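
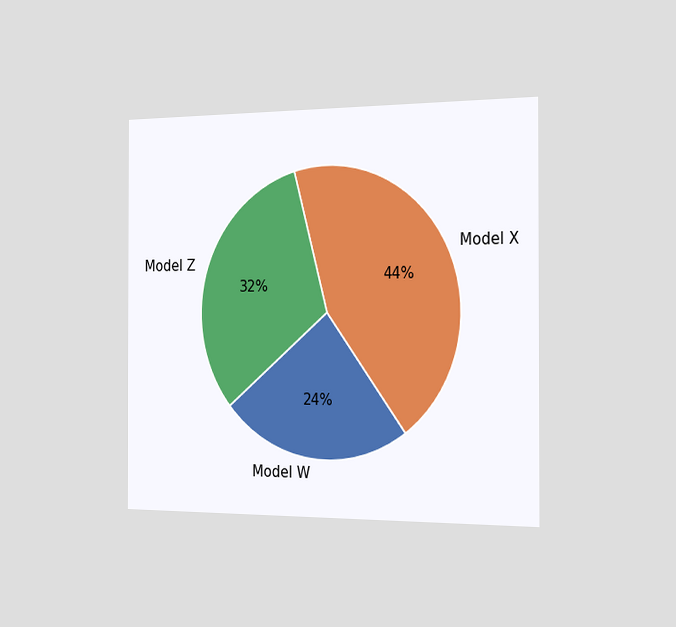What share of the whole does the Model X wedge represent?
The chart is viewed slightly from the right. The Model X slice takes up 44% of the pie.

44%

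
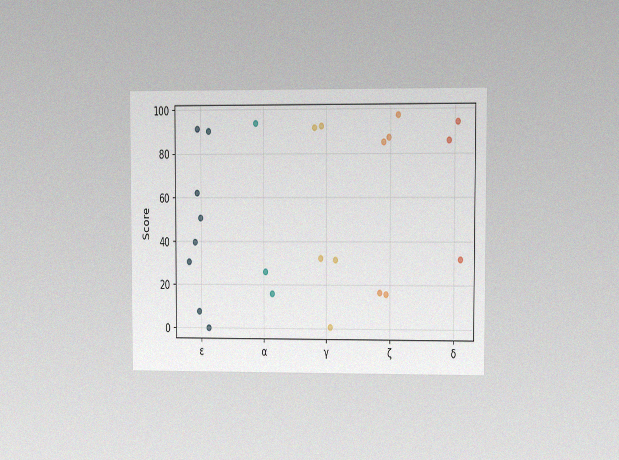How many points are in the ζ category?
5

The chart is viewed at a slight angle, with some photo noise. Counting the markers in the ζ column gives 5.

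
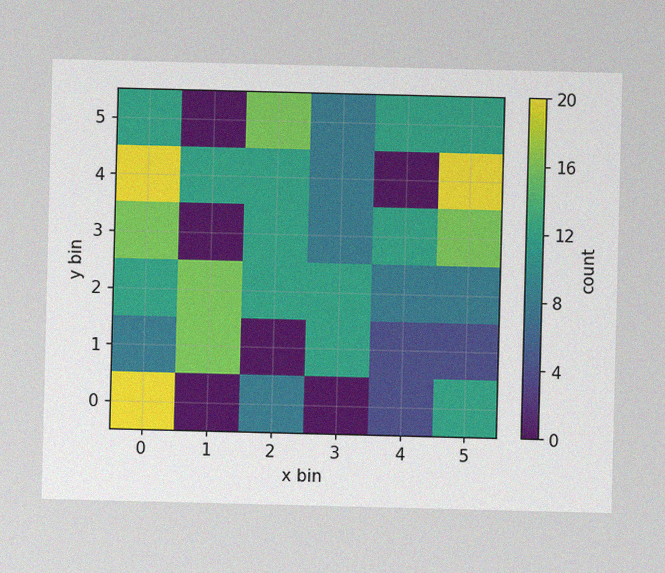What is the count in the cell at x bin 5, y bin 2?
8

The image has some photo noise and uneven lighting. Matching the cell (5, 2) against the colorbar gives 8.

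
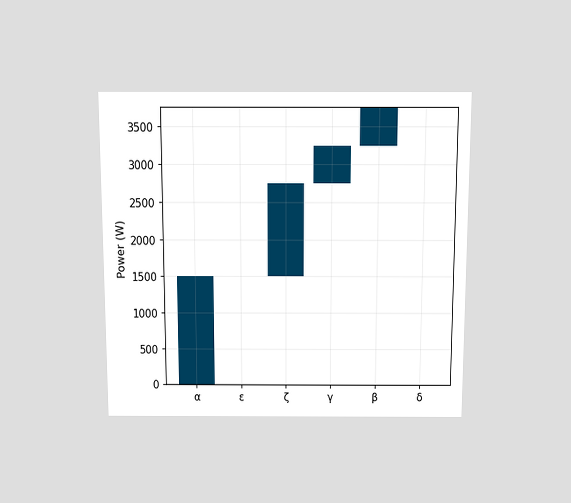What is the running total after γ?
The chart is viewed slightly from above. After γ the running total reaches 3250W.

3250W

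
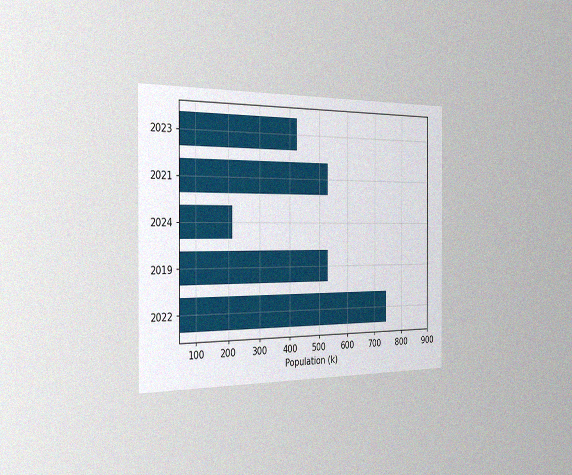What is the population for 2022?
742k

The chart is viewed slightly from the left, with some photo noise. Reading along the chart's x-axis, the 2022 bar reaches 742k.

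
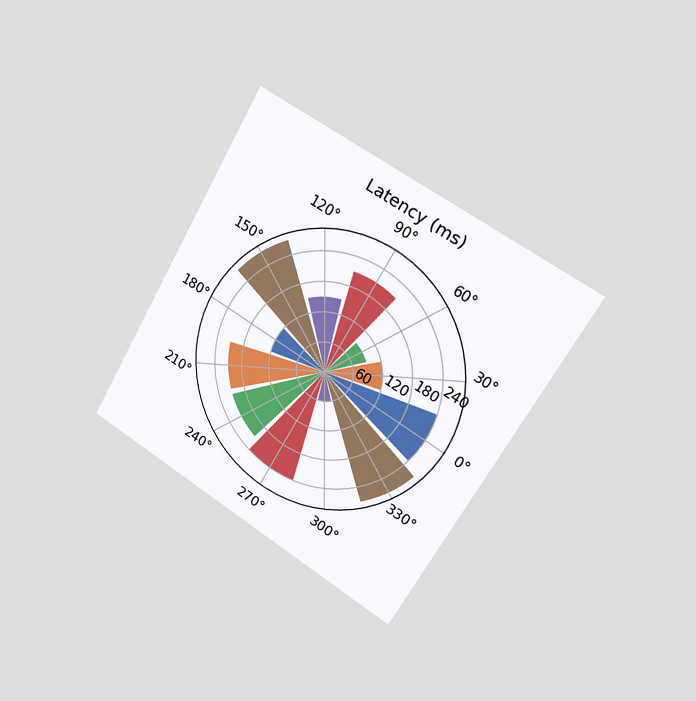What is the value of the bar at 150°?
270ms

The chart is tilted about 30° clockwise and viewed slightly from the right. The bar at 150° reaches 270ms on the radial axis.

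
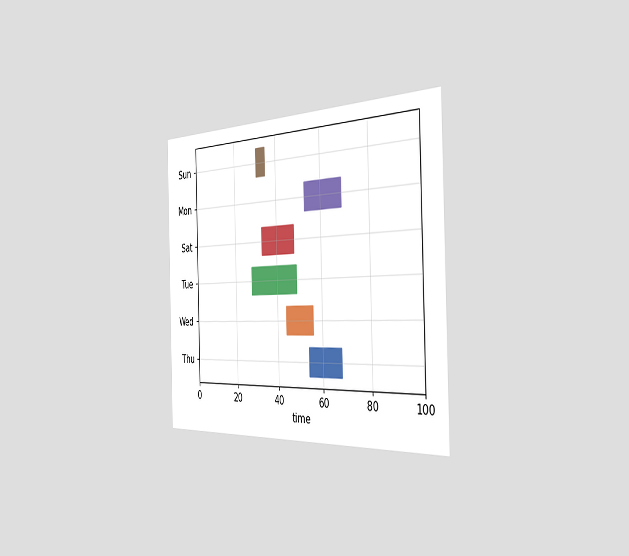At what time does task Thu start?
The chart is viewed slightly from the right. The Thu bar begins at t=54.

54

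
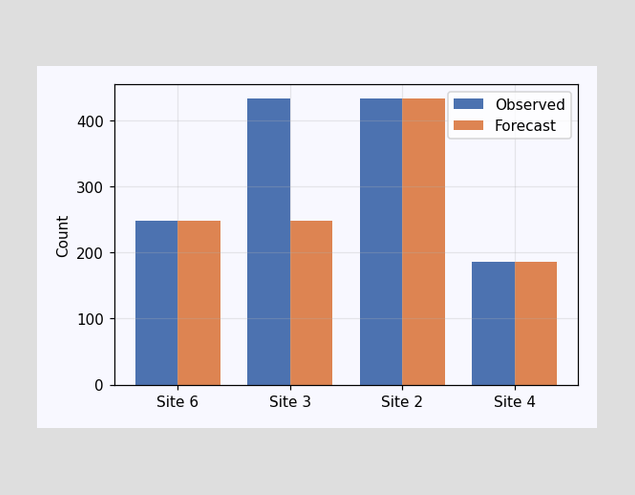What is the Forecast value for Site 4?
186

The Forecast bar at Site 4 reaches 186 on the y-axis.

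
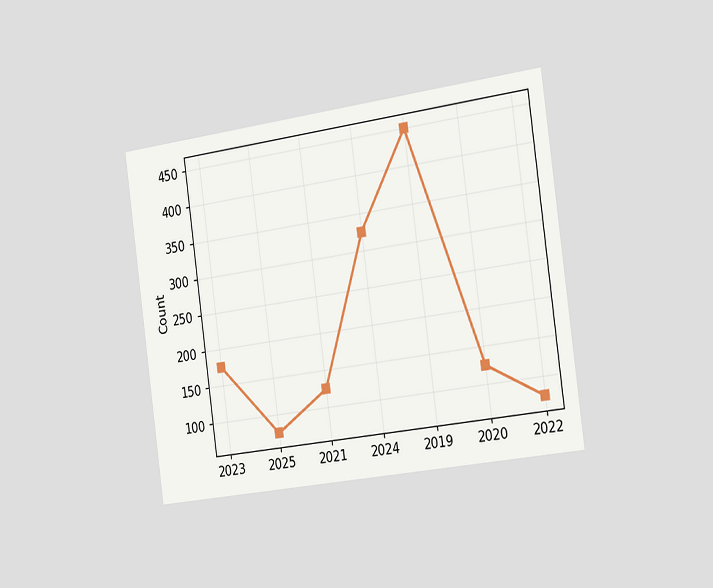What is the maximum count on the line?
The chart is tilted about 8° counter-clockwise and viewed slightly from the right. The highest point is at 2019, and reading across to the y-axis gives 450.

450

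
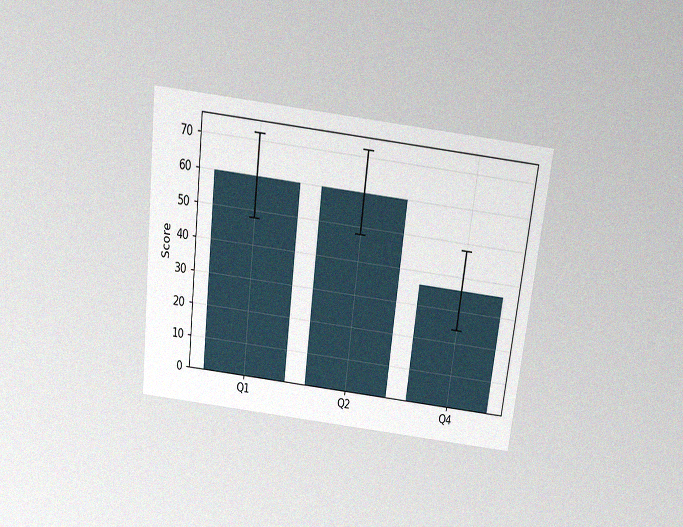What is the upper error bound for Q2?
The chart is tilted about 7° clockwise and viewed slightly from above, with some photo noise. The Q2 bar's upper whisker reaches 72.

72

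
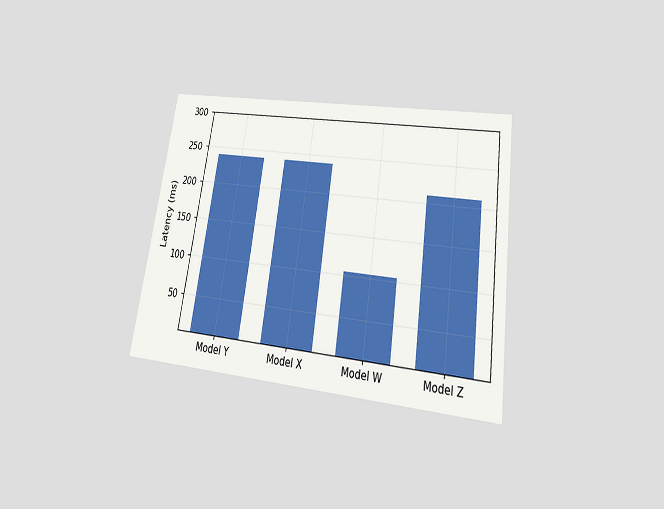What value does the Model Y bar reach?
240ms

The chart is tilted about 8° clockwise and viewed slightly from below. Reading along the chart's y-axis, the Model Y bar reaches 240ms.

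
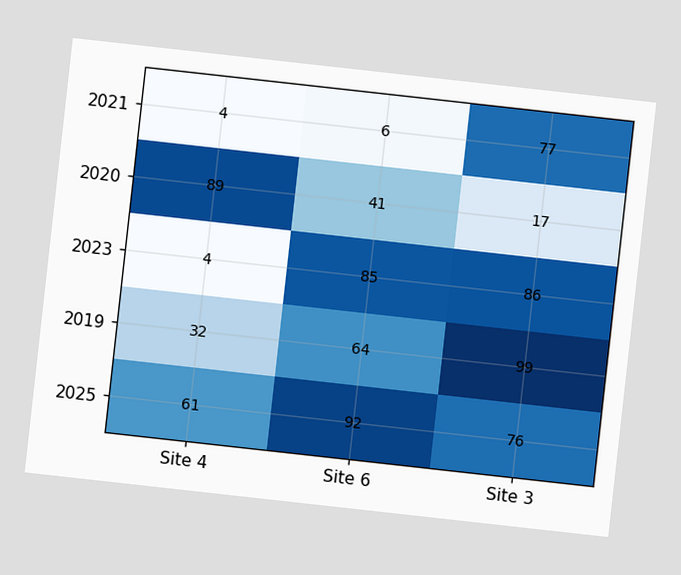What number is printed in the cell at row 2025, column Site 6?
The chart is tilted about 6° clockwise. The (2025, Site 6) cell reads 92.

92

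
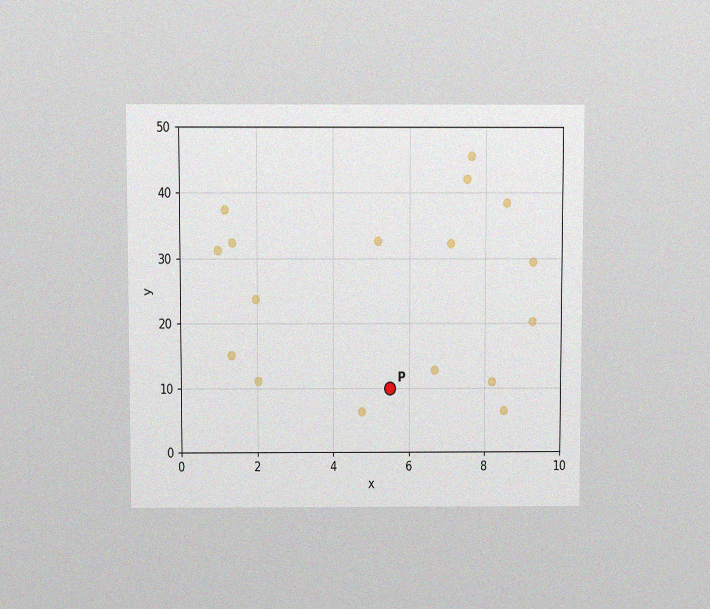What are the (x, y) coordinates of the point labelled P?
(5.5, 10)

The chart is viewed slightly from above, with some photo noise. Following the gridlines from P to each axis, P sits at (5.5, 10).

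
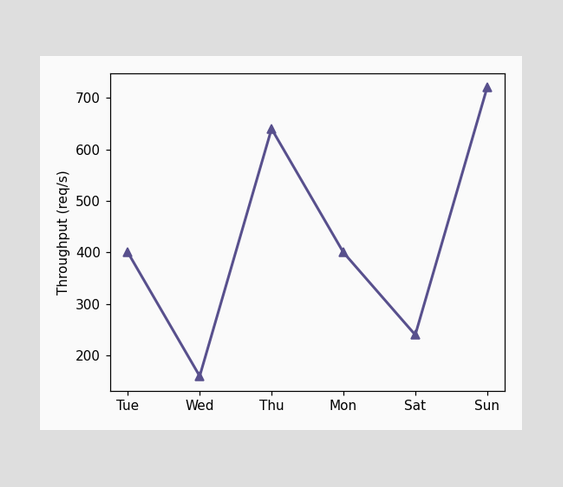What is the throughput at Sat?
240req/s

At Sat, the line is at 240req/s.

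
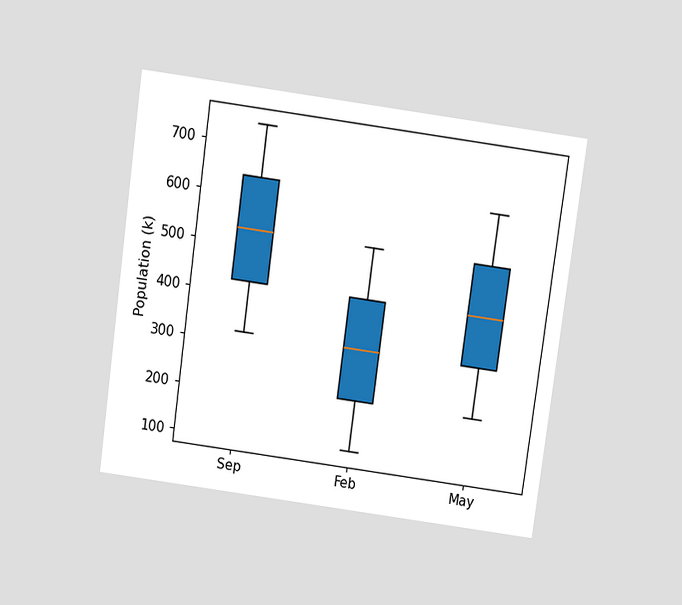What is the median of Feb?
The chart is tilted about 8° clockwise and viewed slightly from above. The median line in the Feb box sits at 318k.

318k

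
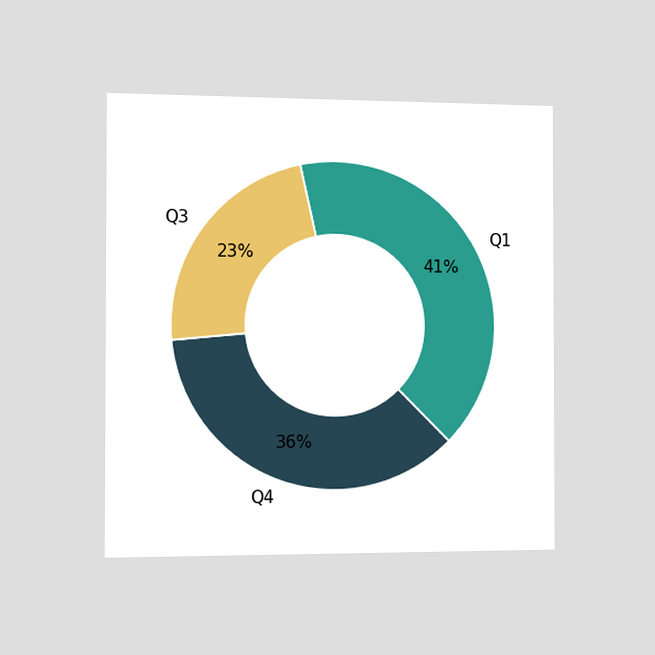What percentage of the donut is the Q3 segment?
The chart is viewed slightly from the left. The Q3 segment takes up 23% of the ring.

23%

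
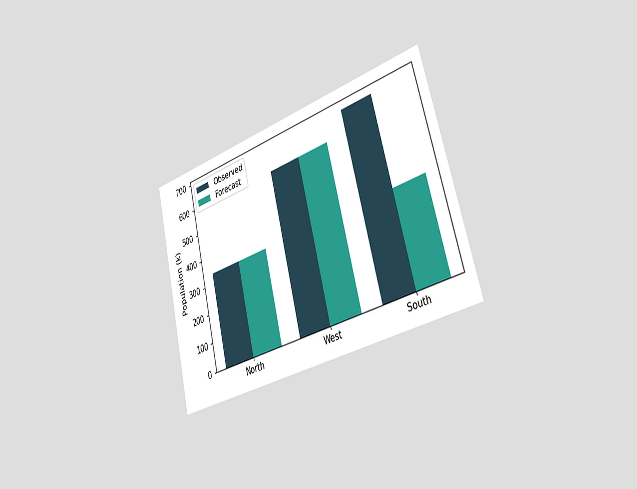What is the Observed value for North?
340k

The chart is tilted about 15° counter-clockwise and viewed slightly from the right. The Observed bar at North reaches 340k on the y-axis.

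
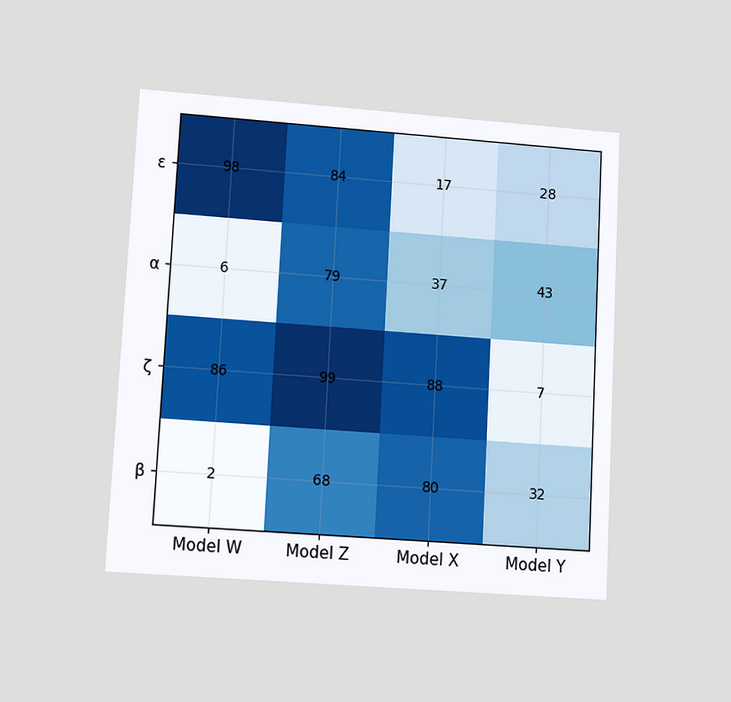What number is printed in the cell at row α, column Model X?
37

The chart is tilted about 3° clockwise and viewed at a slight angle. The (α, Model X) cell reads 37.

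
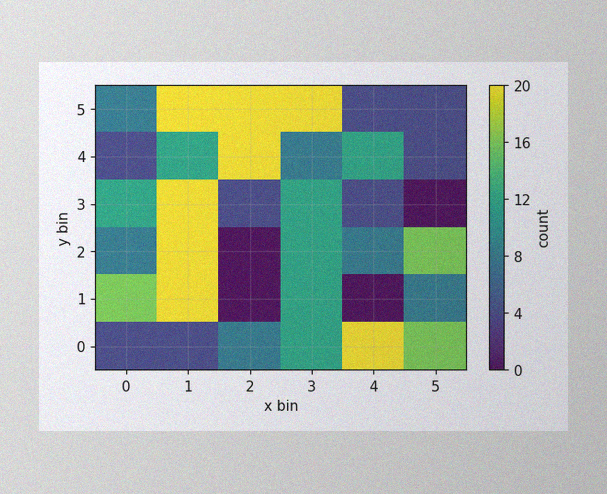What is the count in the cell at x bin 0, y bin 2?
The image has some photo noise and uneven lighting. Matching the cell (0, 2) against the colorbar gives 8.

8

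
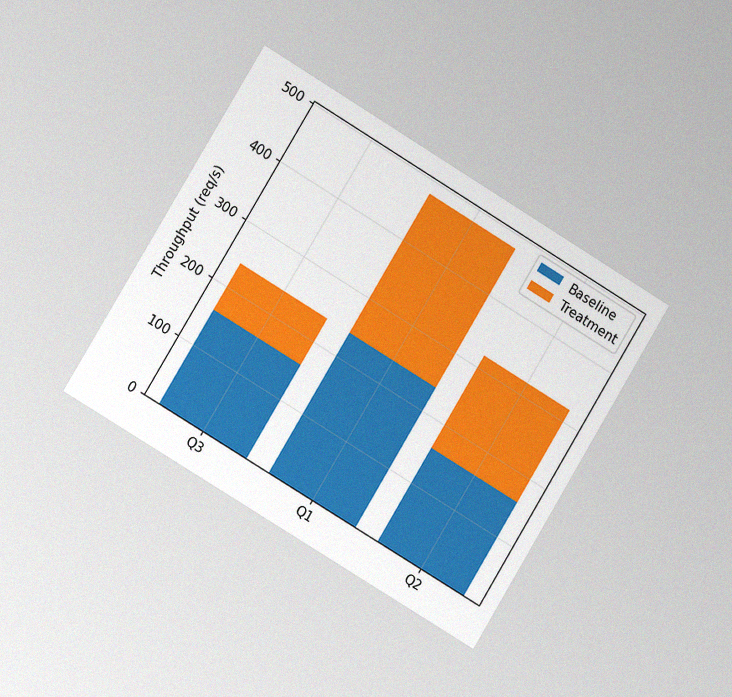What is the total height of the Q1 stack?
480req/s

The chart is tilted about 31° clockwise and viewed at a slight angle, with some photo noise. The Q1 stack's top reaches 480req/s on the y-axis.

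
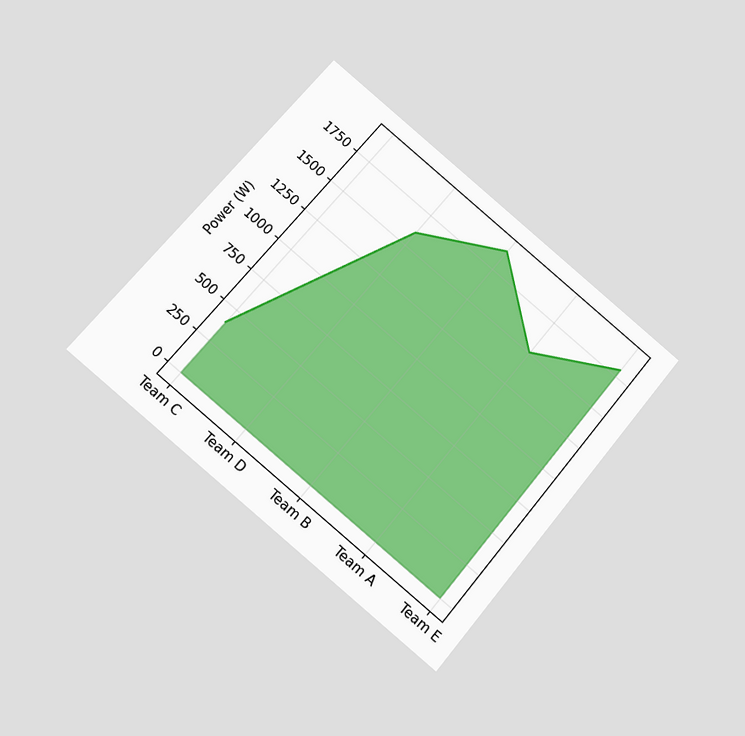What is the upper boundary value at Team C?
The chart is tilted about 40° clockwise and viewed at a slight angle. At Team C the upper boundary is at 400W.

400W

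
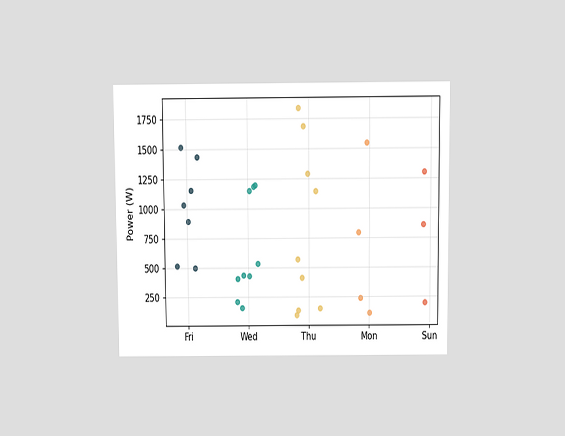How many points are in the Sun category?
3

The chart is viewed slightly from above. Counting the markers in the Sun column gives 3.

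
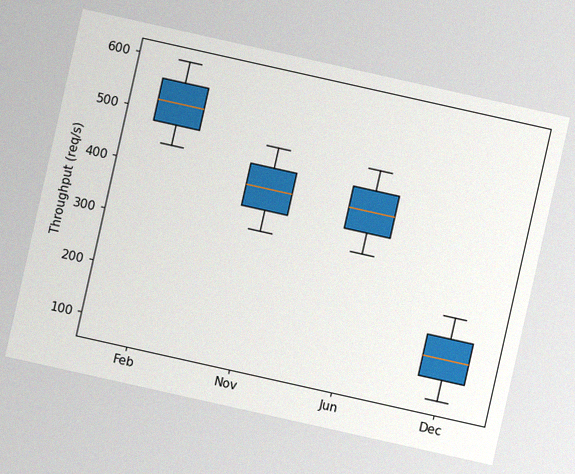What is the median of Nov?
400req/s

The chart is tilted about 13° clockwise, with some photo noise. The median line in the Nov box sits at 400req/s.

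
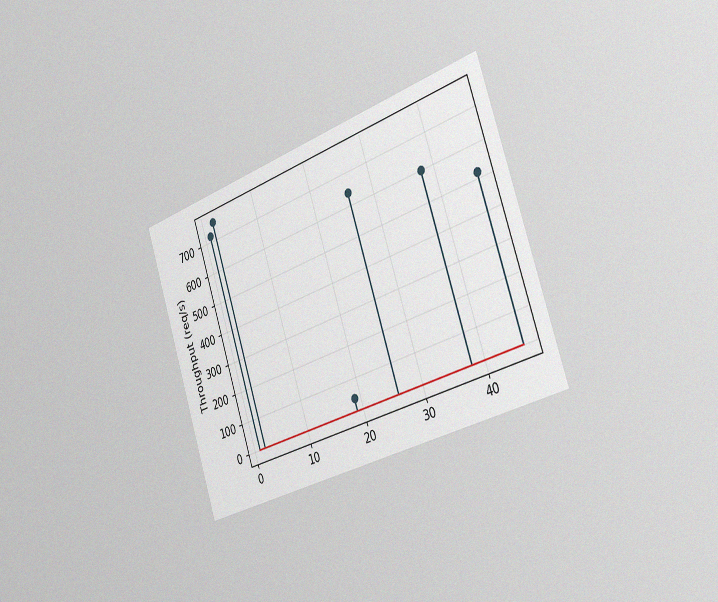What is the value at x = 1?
The chart is tilted about 19° counter-clockwise and viewed slightly from the right, with some photo noise. The stem at x=1 reaches 720req/s.

720req/s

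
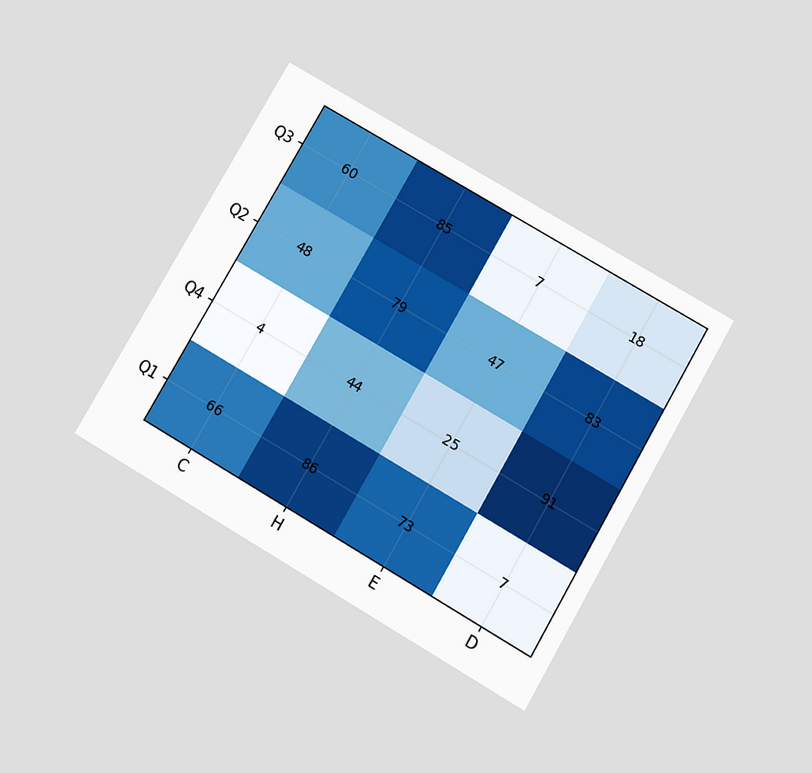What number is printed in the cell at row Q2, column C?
The chart is tilted about 30° clockwise and viewed slightly from below. The (Q2, C) cell reads 48.

48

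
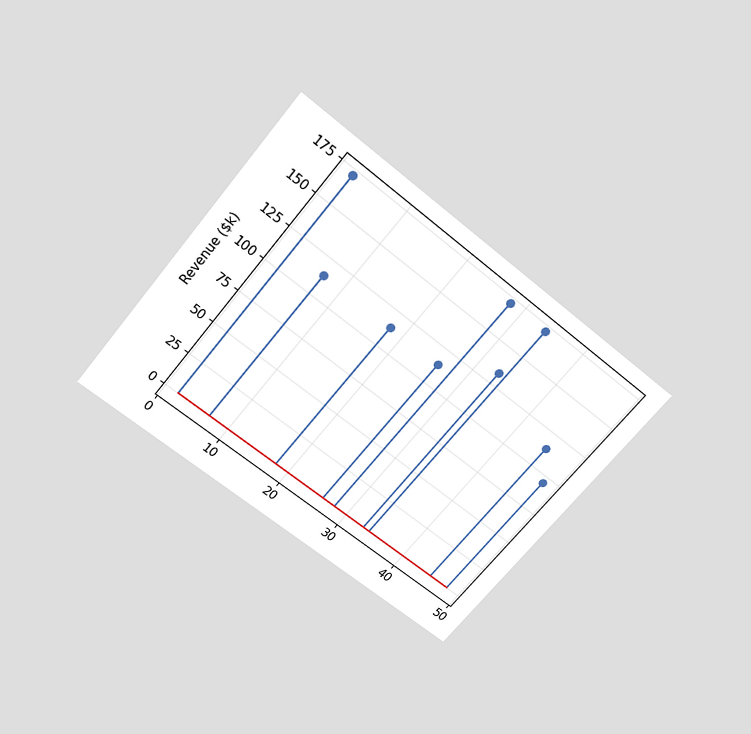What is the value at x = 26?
$114k

The chart is tilted about 39° clockwise and viewed slightly from above. The stem at x=26 reaches $114k.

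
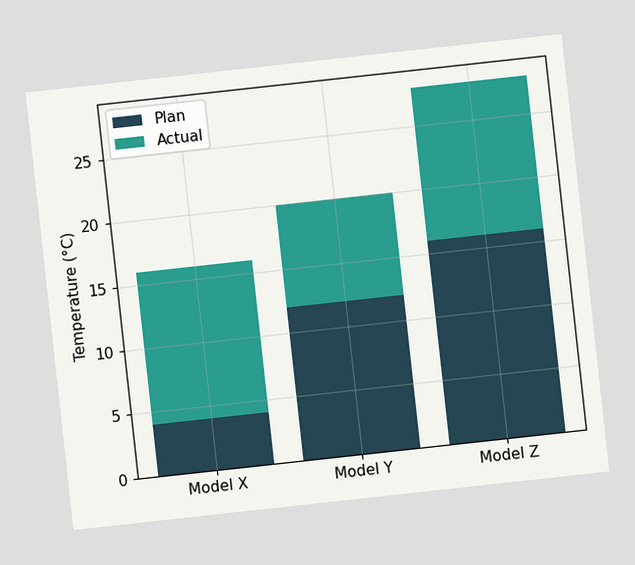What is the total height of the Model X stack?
16°C

The chart is tilted about 6° counter-clockwise. The Model X stack's top reaches 16°C on the y-axis.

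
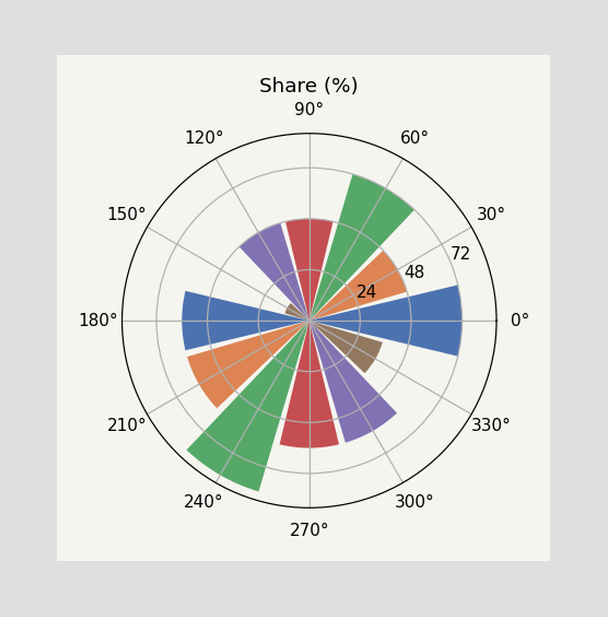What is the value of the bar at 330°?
The bar at 330° reaches 36% on the radial axis.

36%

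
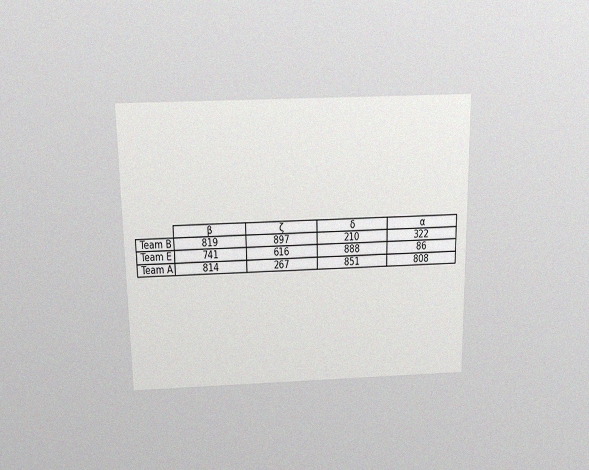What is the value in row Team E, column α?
86

The chart is viewed slightly from above, with some photo noise. The (Team E, α) cell reads 86.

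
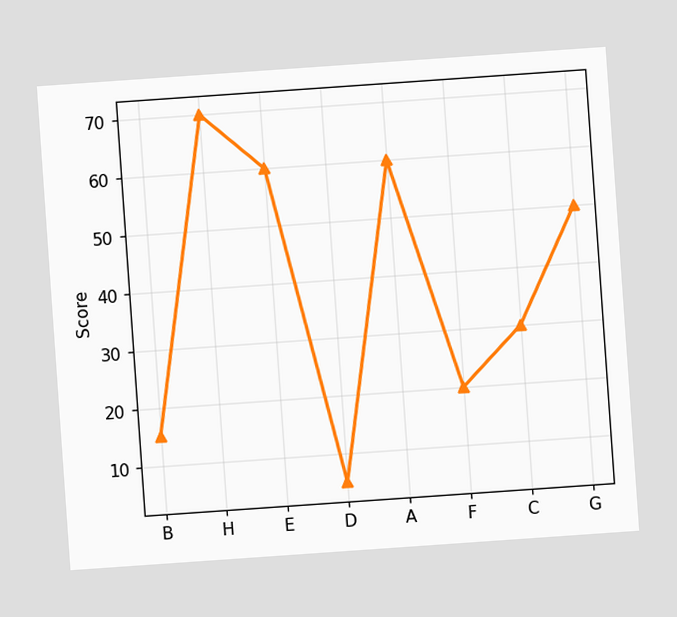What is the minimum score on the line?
5

The chart is tilted about 4° counter-clockwise. The lowest point is at D, and reading across to the y-axis gives 5.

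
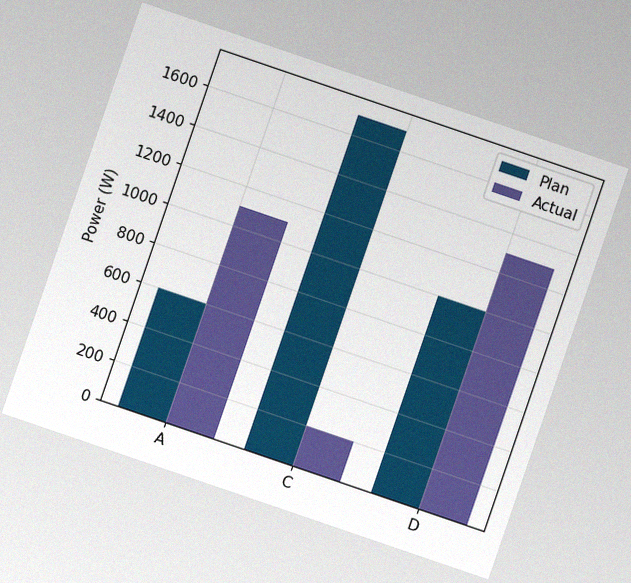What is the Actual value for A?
1100W

The chart is tilted about 19° clockwise, with some photo noise. The Actual bar at A reaches 1100W on the y-axis.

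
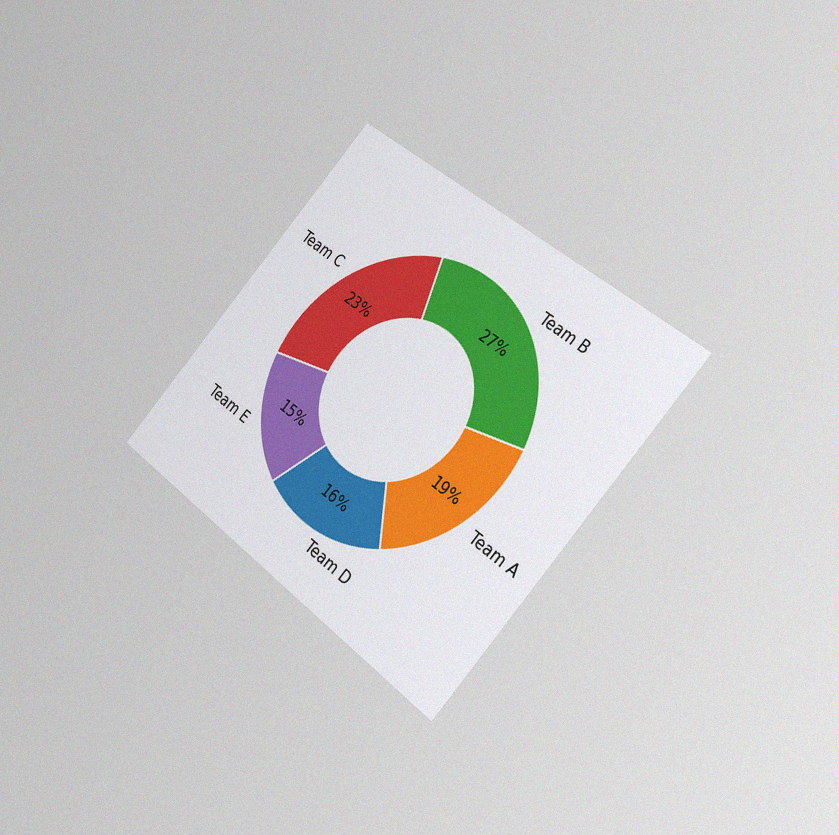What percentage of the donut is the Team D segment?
The chart is tilted about 42° clockwise and viewed slightly from the right, with some photo noise. The Team D segment takes up 16% of the ring.

16%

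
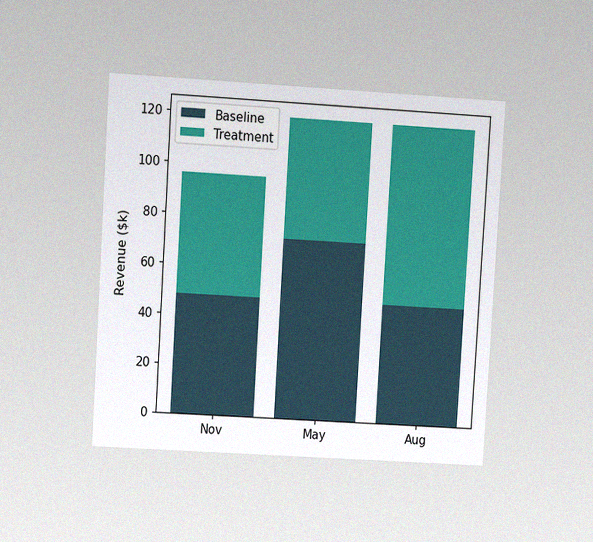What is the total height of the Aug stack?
The chart is tilted about 3° clockwise and viewed at a slight angle, with some photo noise. The Aug stack's top reaches $120k on the y-axis.

$120k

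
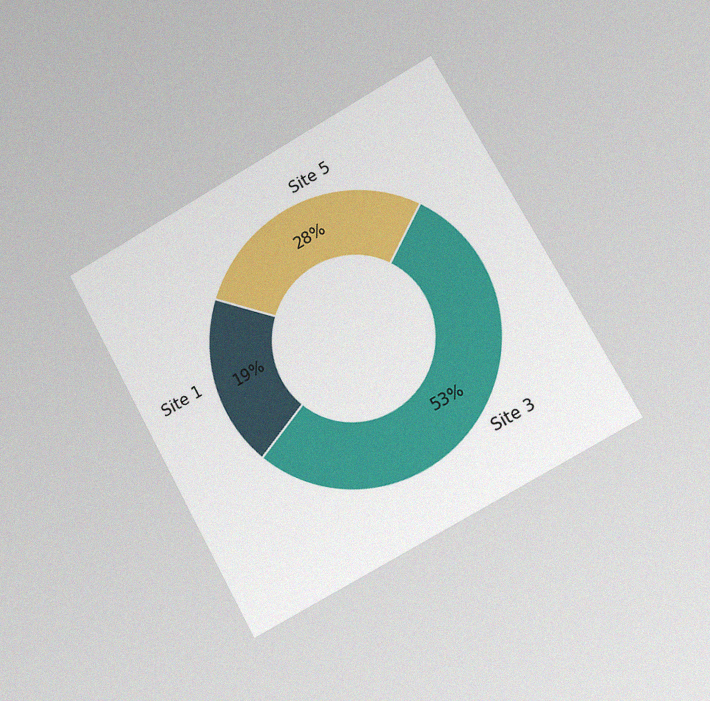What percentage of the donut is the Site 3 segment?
53%

The chart is tilted about 29° counter-clockwise and viewed slightly from the right, with some photo noise. The Site 3 segment takes up 53% of the ring.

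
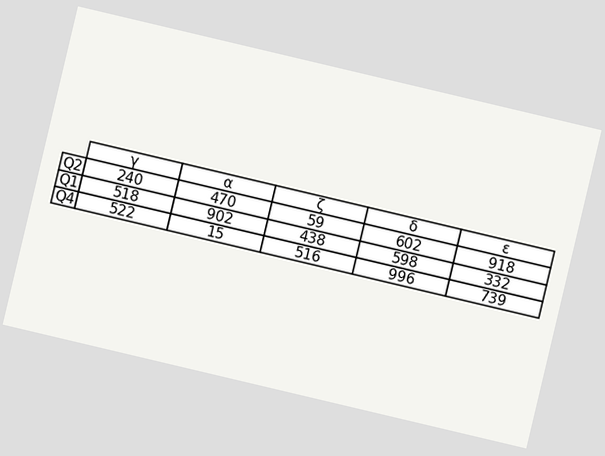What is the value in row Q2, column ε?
The chart is tilted about 13° clockwise. The (Q2, ε) cell reads 918.

918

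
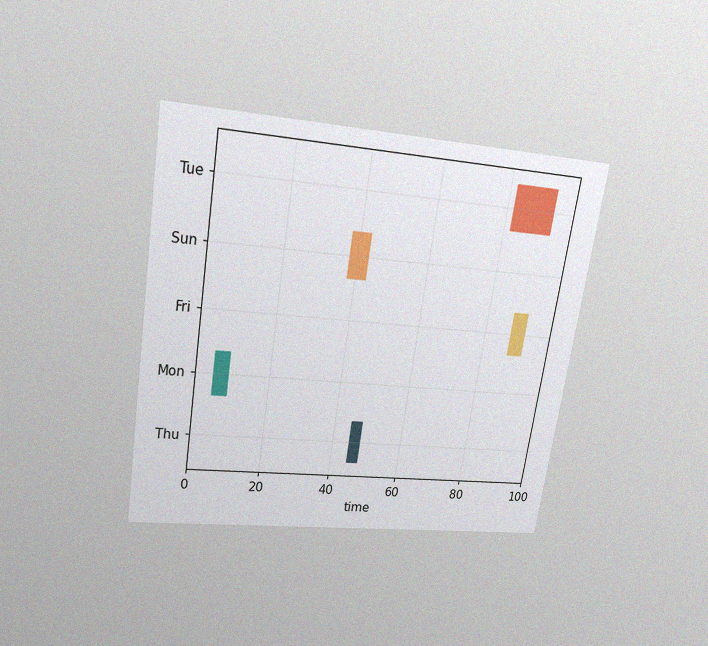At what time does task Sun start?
The chart is tilted about 9° clockwise and viewed slightly from above, with some photo noise. The Sun bar begins at t=38.

38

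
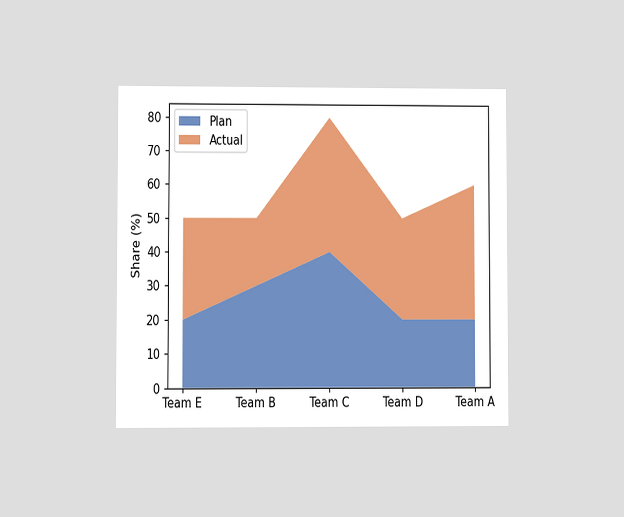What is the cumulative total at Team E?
50%

The chart is viewed at a slight angle. The stacked total at Team E reaches 50%.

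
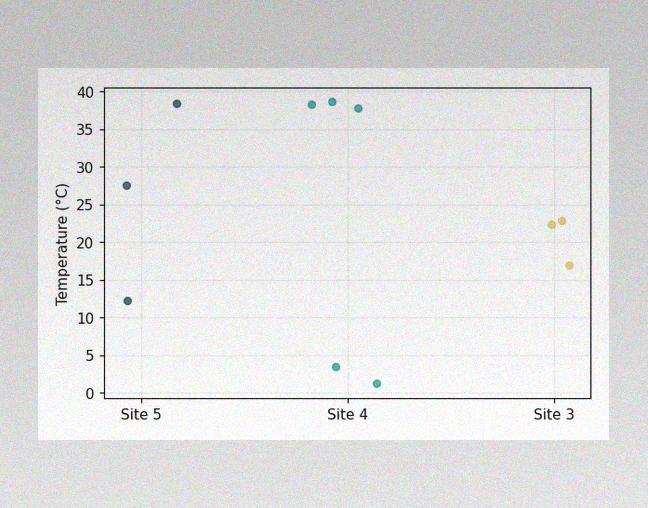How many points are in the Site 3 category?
The image has some photo noise and uneven lighting. Counting the markers in the Site 3 column gives 3.

3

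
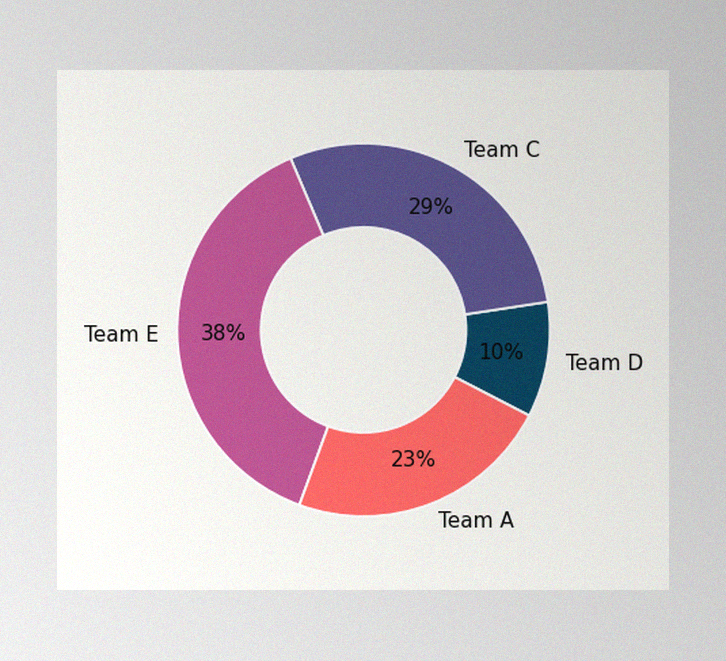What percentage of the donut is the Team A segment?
23%

The image has some photo noise and uneven lighting. The Team A segment takes up 23% of the ring.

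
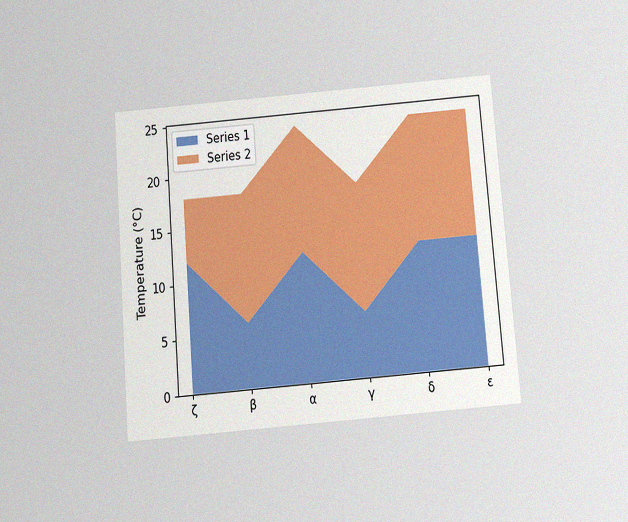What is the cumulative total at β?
18°C

The chart is tilted about 5° counter-clockwise and viewed slightly from below, with some photo noise. The stacked total at β reaches 18°C.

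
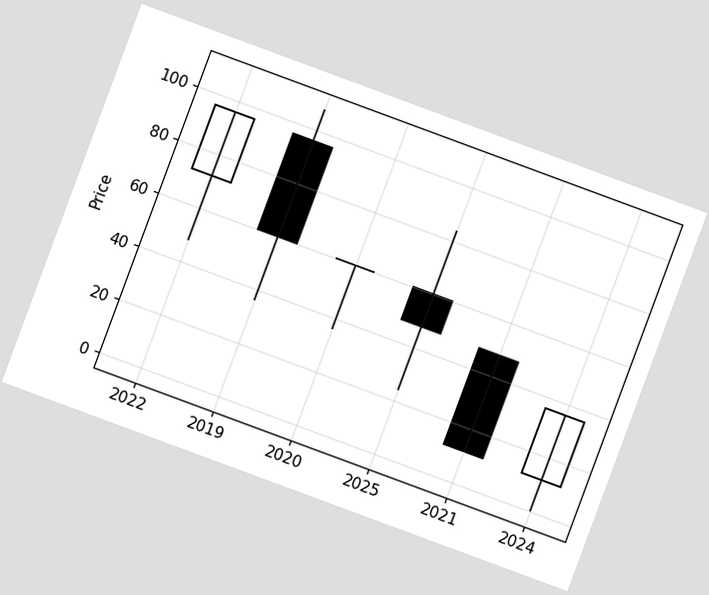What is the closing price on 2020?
The chart is tilted about 20° clockwise. The 2020 candle closes at 60.

60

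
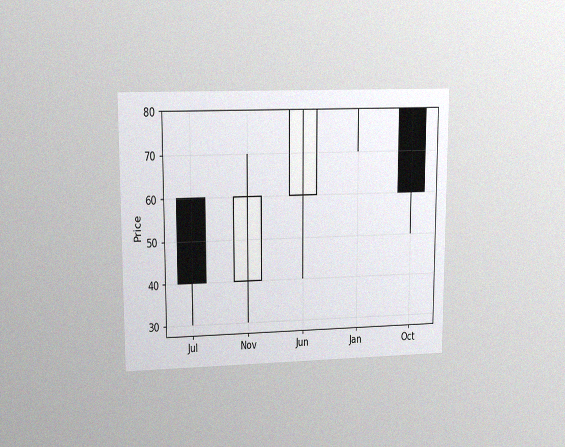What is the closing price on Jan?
The chart is viewed at a slight angle, with some photo noise. The Jan candle closes at 80.

80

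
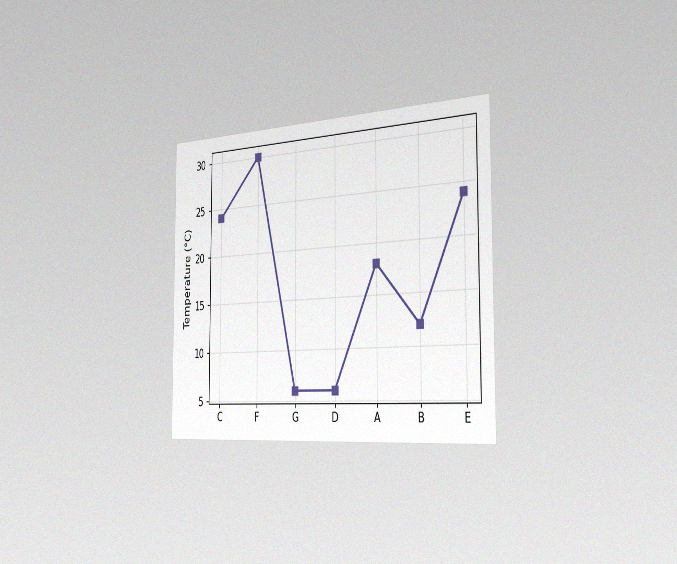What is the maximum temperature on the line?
30°C

The chart is viewed slightly from the right, with some photo noise. The highest point is at F, and reading across to the y-axis gives 30°C.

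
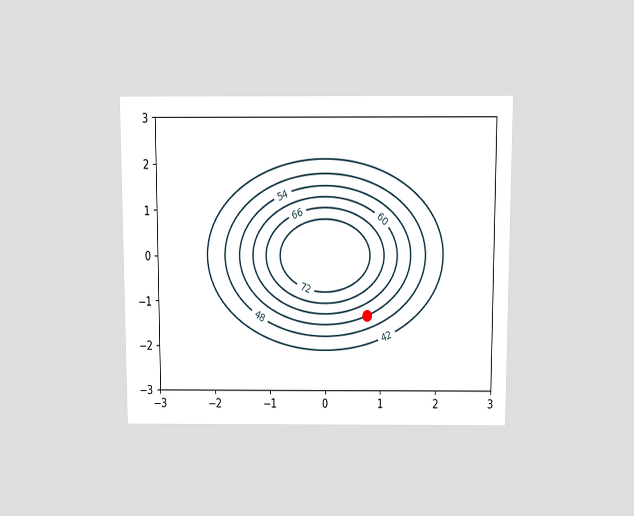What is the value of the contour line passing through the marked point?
54

The chart is viewed slightly from above. The marked point sits on the contour labelled 54.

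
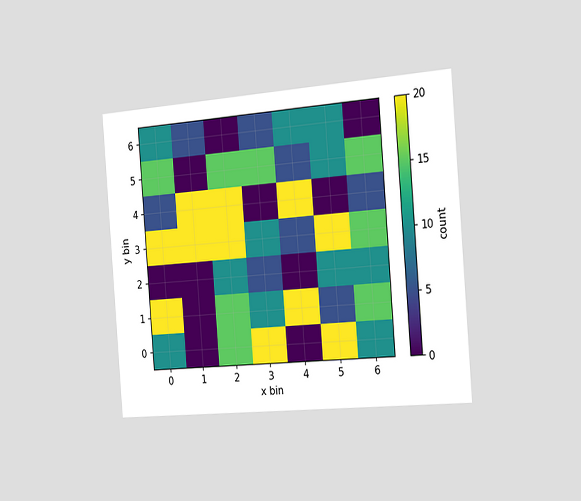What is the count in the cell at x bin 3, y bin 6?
The chart is tilted about 4° counter-clockwise and viewed slightly from the right. Matching the cell (3, 6) against the colorbar gives 5.

5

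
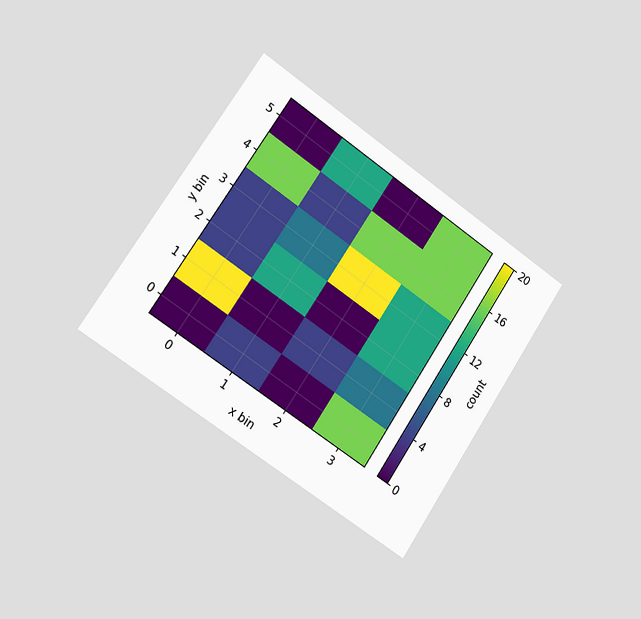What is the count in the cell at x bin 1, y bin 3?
8

The chart is tilted about 34° clockwise and viewed slightly from the left. Matching the cell (1, 3) against the colorbar gives 8.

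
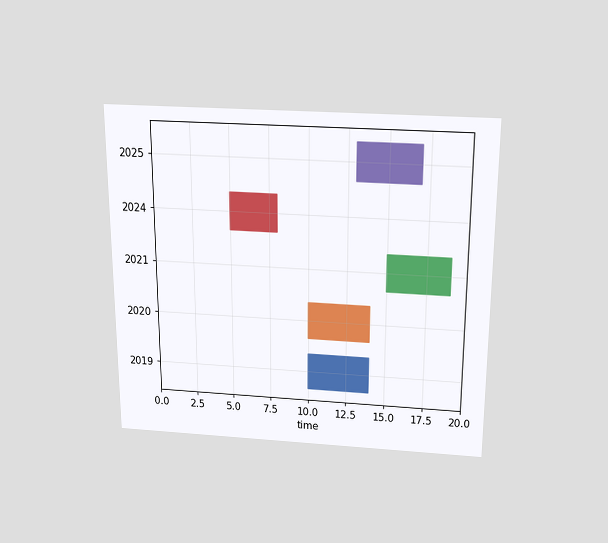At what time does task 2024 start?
The chart is viewed slightly from above. The 2024 bar begins at t=5.

5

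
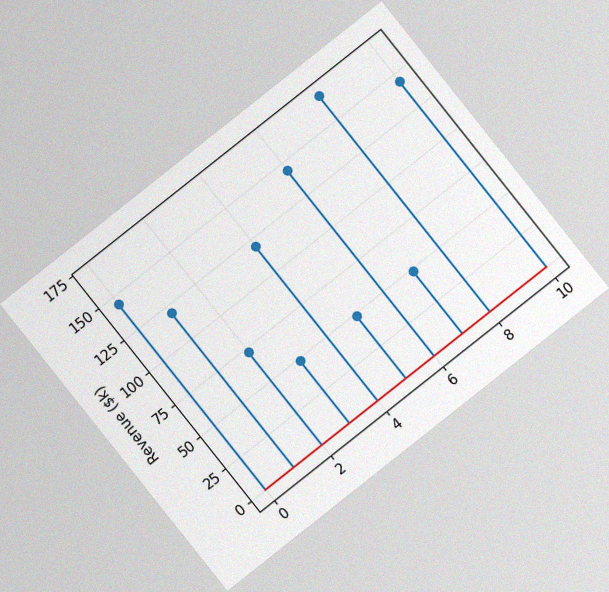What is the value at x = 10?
$144k

The chart is tilted about 38° counter-clockwise, with some photo noise. The stem at x=10 reaches $144k.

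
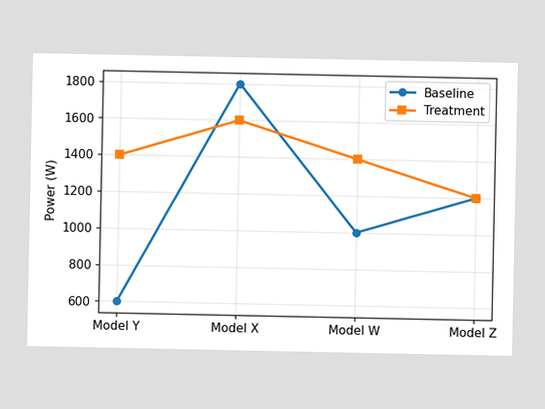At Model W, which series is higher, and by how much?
Treatment, by 400W

At Model W, Treatment sits above the other line by 400W.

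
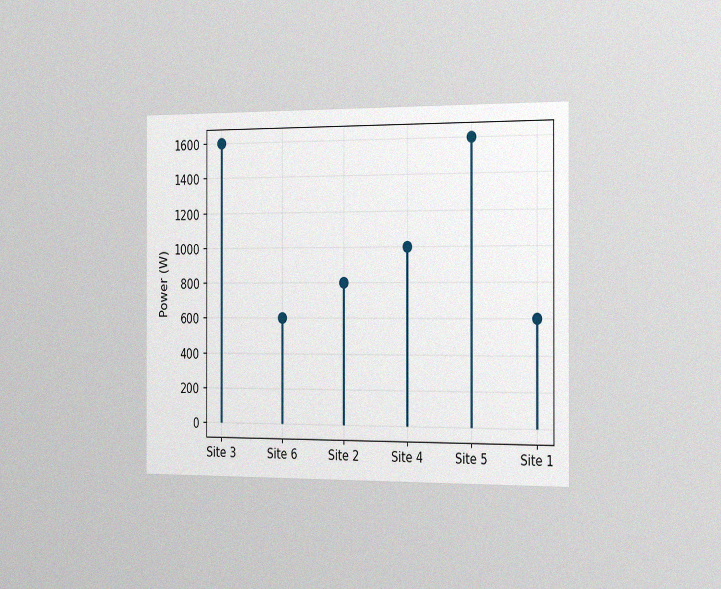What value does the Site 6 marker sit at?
The chart is viewed slightly from the right, with some photo noise. The Site 6 marker sits at 600W.

600W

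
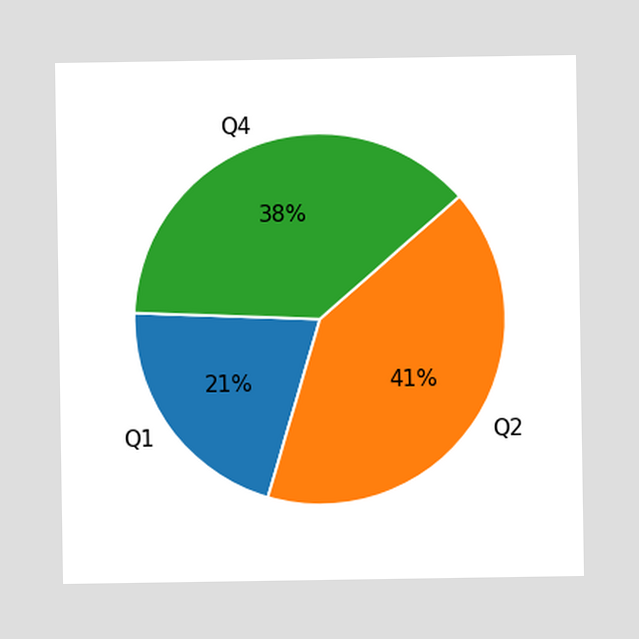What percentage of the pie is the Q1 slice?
21%

The Q1 slice takes up 21% of the pie.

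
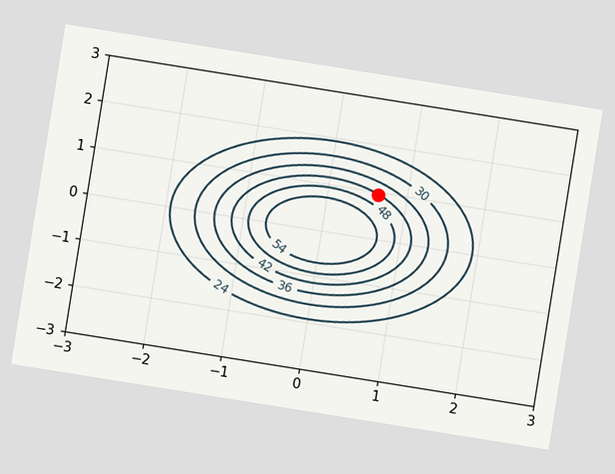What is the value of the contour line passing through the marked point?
42

The chart is tilted about 9° clockwise. The marked point sits on the contour labelled 42.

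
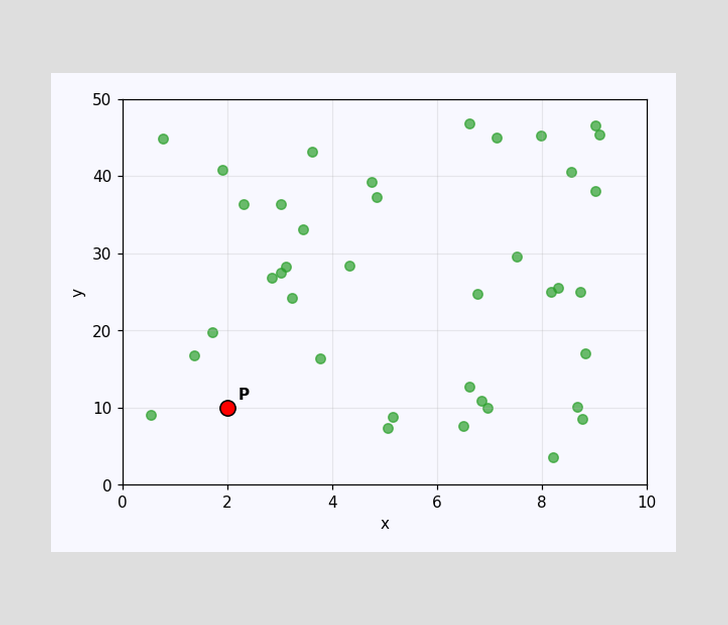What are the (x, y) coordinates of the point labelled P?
Following the gridlines from P to each axis, P sits at (2, 10).

(2, 10)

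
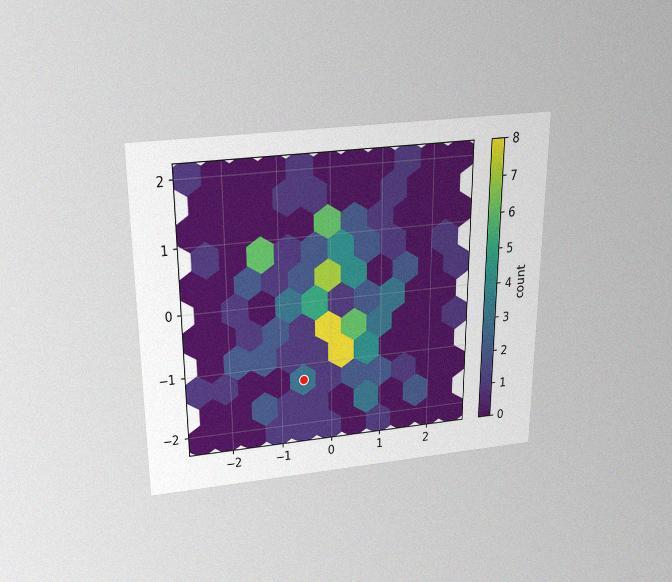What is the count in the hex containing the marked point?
The chart is viewed slightly from above, with some photo noise. The marked hex reads 3 on the colorbar.

3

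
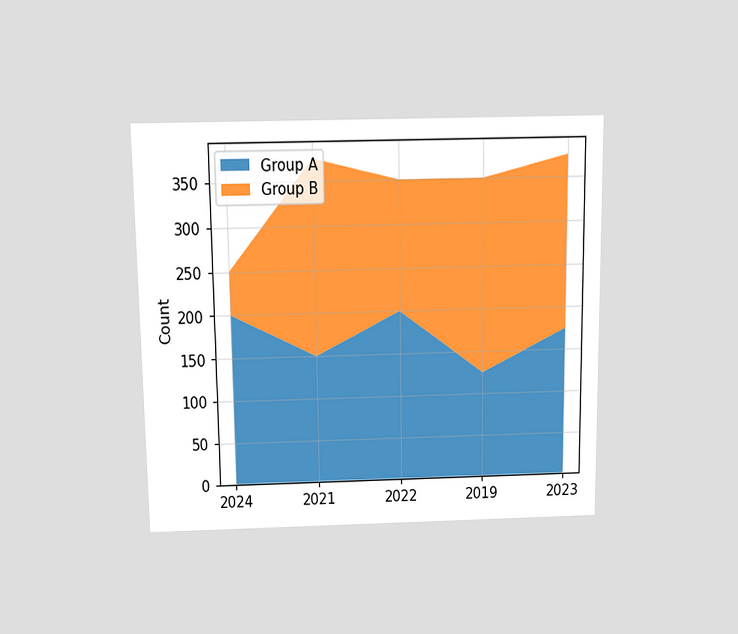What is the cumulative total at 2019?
The chart is viewed slightly from above. The stacked total at 2019 reaches 350.

350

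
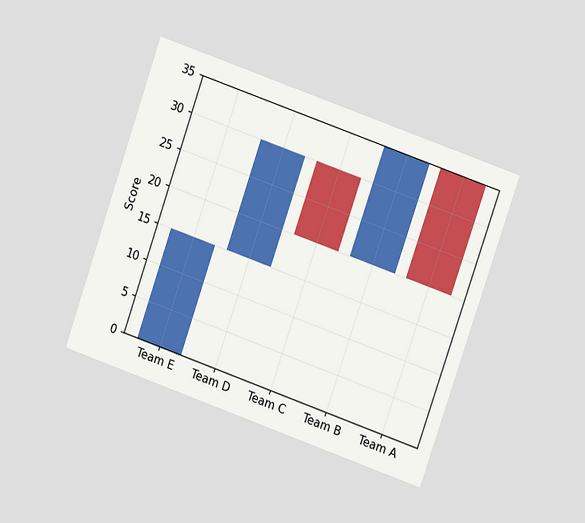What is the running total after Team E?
15

The chart is tilted about 19° clockwise and viewed at a slight angle. After Team E the running total reaches 15.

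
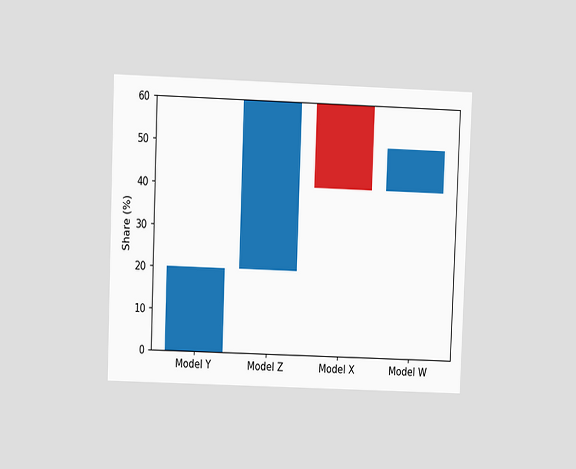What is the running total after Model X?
The chart is tilted about 2° clockwise and viewed at a slight angle. After Model X the running total reaches 40%.

40%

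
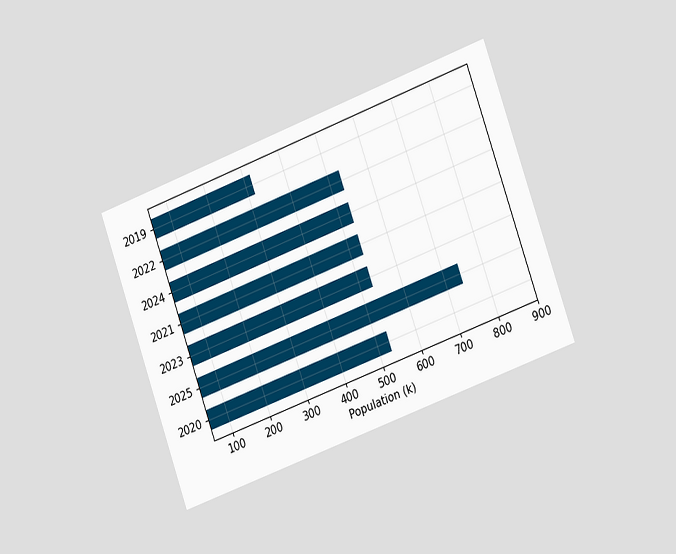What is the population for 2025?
The chart is tilted about 20° counter-clockwise and viewed slightly from the right. Reading along the chart's x-axis, the 2025 bar reaches 742k.

742k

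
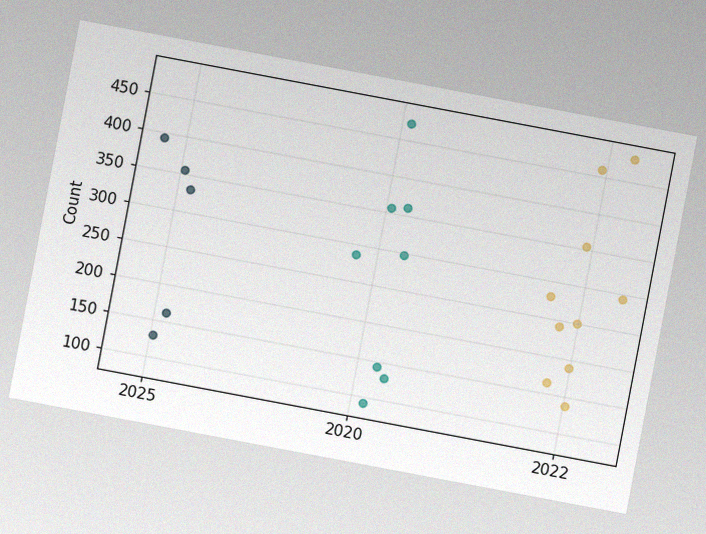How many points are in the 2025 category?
5

The chart is tilted about 11° clockwise, with some photo noise. Counting the markers in the 2025 column gives 5.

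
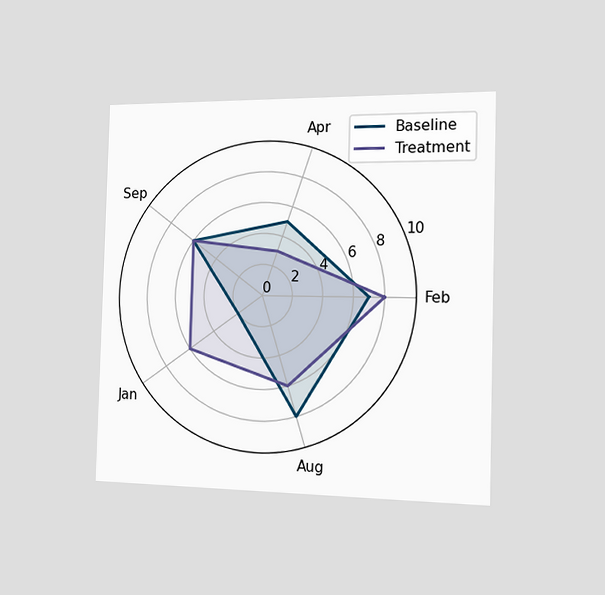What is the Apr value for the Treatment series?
3

The chart is viewed slightly from the right. On the Apr axis, Treatment reaches 3.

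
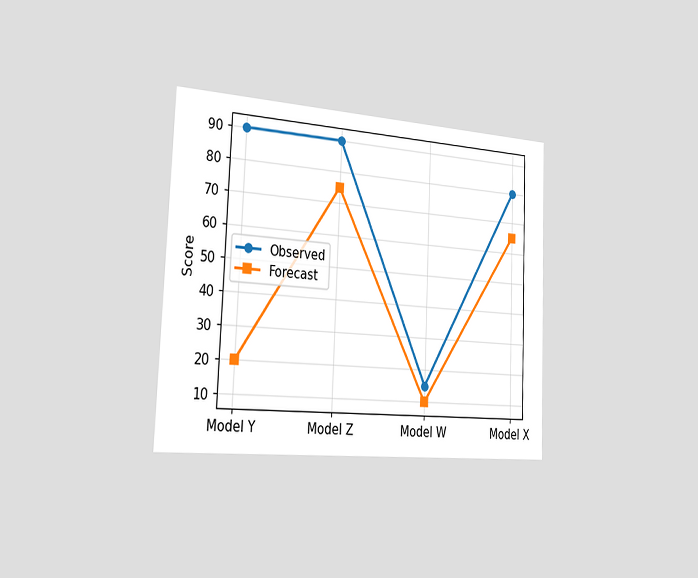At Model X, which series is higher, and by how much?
The chart is tilted about 2° clockwise and viewed slightly from the left. At Model X, Observed sits above the other line by 15.

Observed, by 15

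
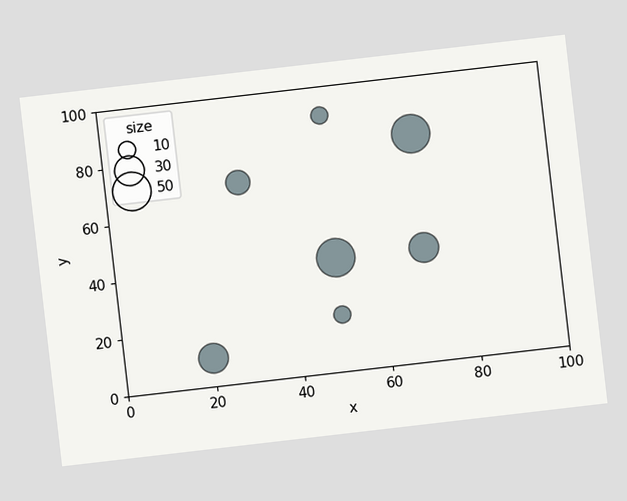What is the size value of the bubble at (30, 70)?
20

The chart is tilted about 7° counter-clockwise. Matching the bubble at (30, 70) against the size legend gives 20.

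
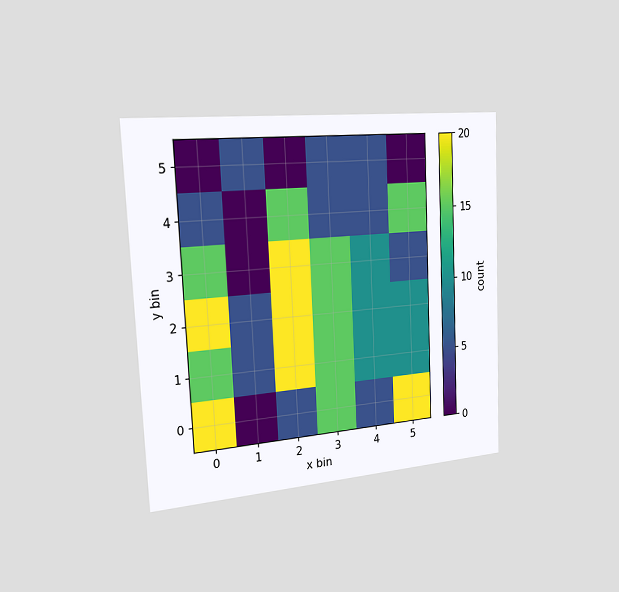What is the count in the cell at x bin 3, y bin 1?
The chart is tilted about 2° counter-clockwise and viewed slightly from the left. Matching the cell (3, 1) against the colorbar gives 15.

15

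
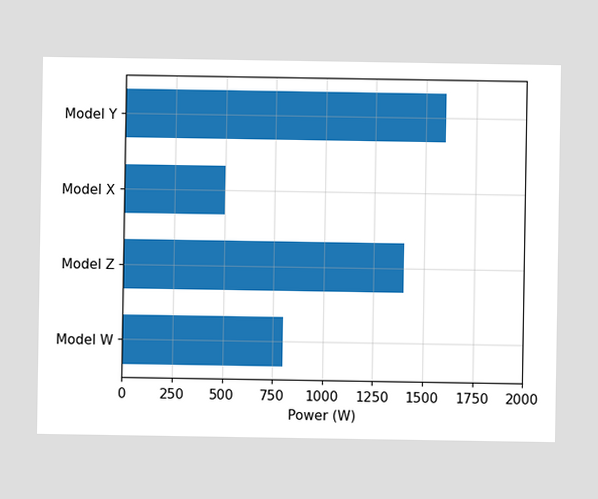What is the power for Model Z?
1400W

Reading along the chart's x-axis, the Model Z bar reaches 1400W.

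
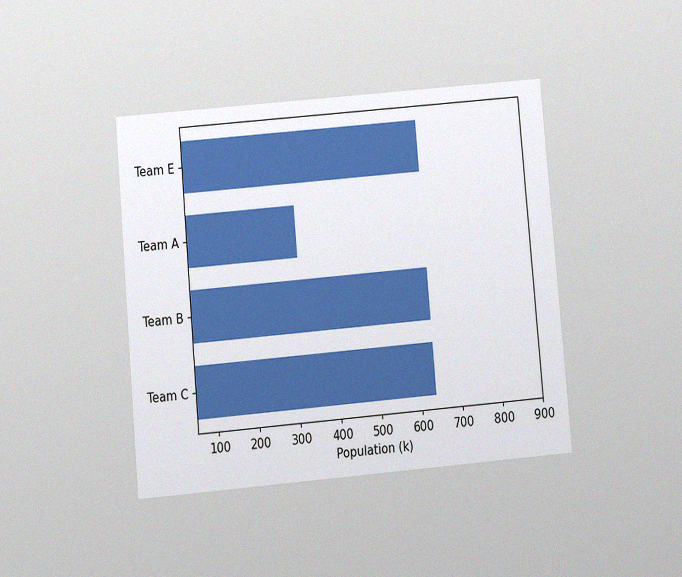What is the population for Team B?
The chart is tilted about 5° counter-clockwise and viewed at a slight angle, with some photo noise. Reading along the chart's x-axis, the Team B bar reaches 636k.

636k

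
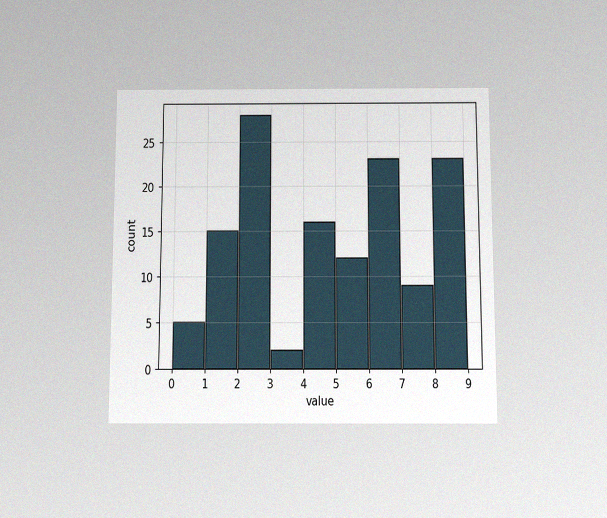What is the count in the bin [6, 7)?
23

The chart is viewed slightly from below, with some photo noise. The [6, 7) bin has height 23.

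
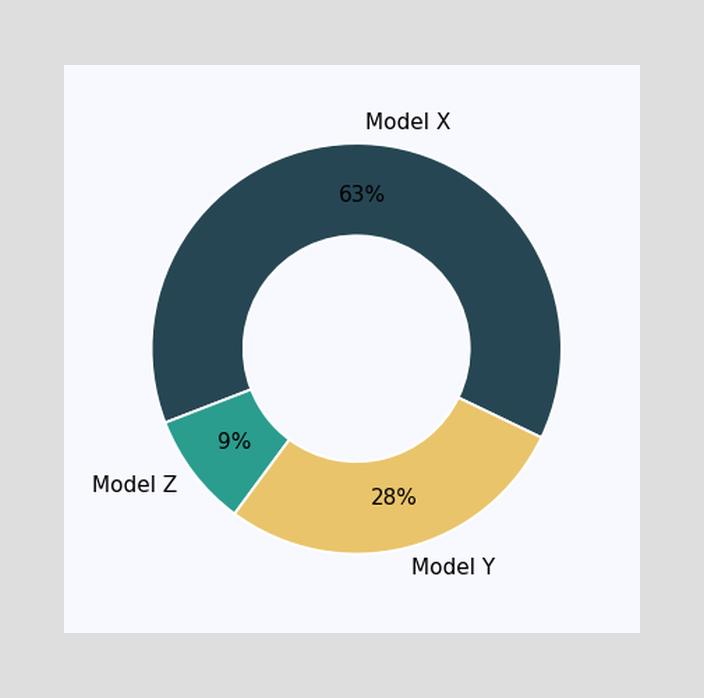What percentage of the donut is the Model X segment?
63%

The Model X segment takes up 63% of the ring.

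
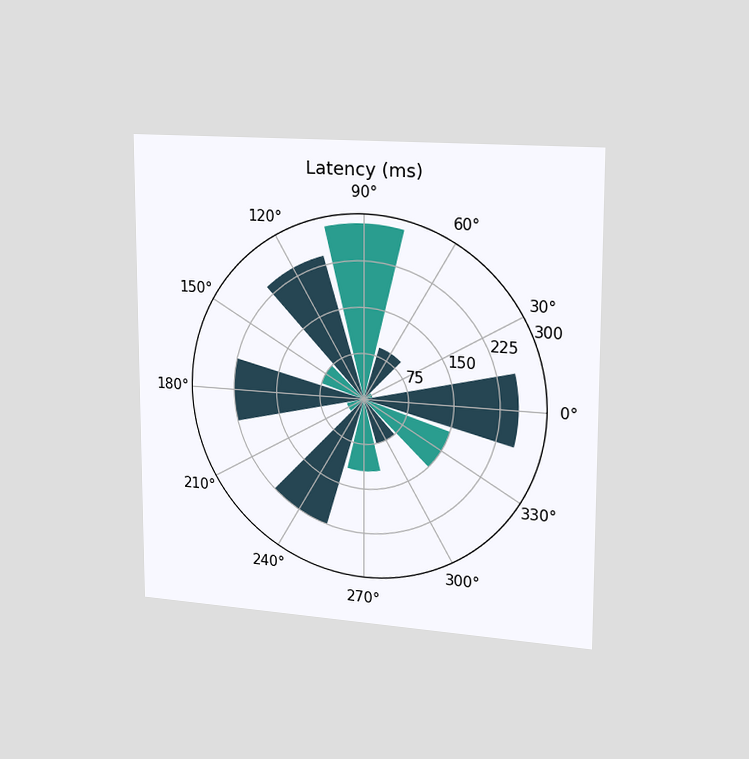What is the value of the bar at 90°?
285ms

The chart is viewed slightly from the right. The bar at 90° reaches 285ms on the radial axis.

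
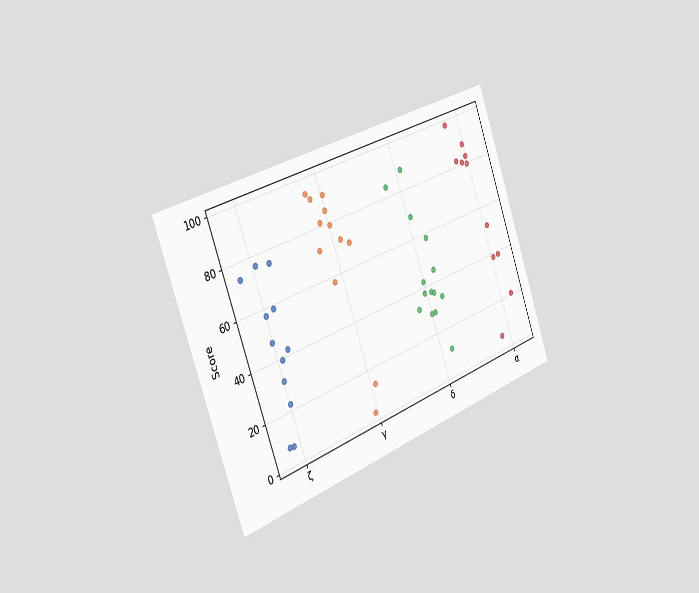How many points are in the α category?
11

The chart is tilted about 20° counter-clockwise and viewed slightly from the left. Counting the markers in the α column gives 11.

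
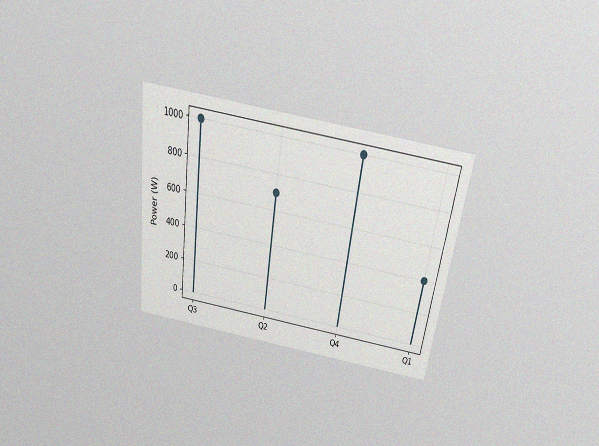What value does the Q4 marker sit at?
The chart is tilted about 8° clockwise and viewed slightly from above, with some photo noise. The Q4 marker sits at 1000W.

1000W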